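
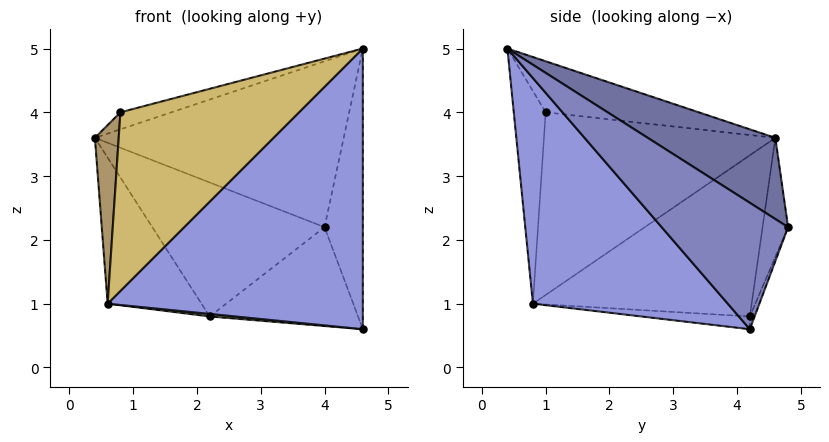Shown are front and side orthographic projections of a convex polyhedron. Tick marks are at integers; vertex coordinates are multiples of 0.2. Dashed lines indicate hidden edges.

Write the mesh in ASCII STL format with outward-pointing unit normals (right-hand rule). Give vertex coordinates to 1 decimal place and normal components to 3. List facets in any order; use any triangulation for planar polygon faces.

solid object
 facet normal 0.278 0.542 0.793
  outer loop
   vertex 4.0 4.8 2.2
   vertex 0.4 4.6 3.6
   vertex 4.6 0.4 5.0
  endloop
 endfacet
 facet normal 0.928 0.281 0.243
  outer loop
   vertex 4.0 4.8 2.2
   vertex 4.6 0.4 5.0
   vertex 4.6 4.2 0.6
  endloop
 endfacet
 facet normal 0.500 -0.655 -0.566
  outer loop
   vertex 0.6 0.8 1.0
   vertex 4.6 4.2 0.6
   vertex 4.6 0.4 5.0
  endloop
 endfacet
 facet normal -0.772 0.331 -0.543
  outer loop
   vertex 2.2 4.2 0.8
   vertex 0.6 0.8 1.0
   vertex 0.4 4.6 3.6
  endloop
 endfacet
 facet normal -0.083 -0.020 -0.996
  outer loop
   vertex 2.2 4.2 0.8
   vertex 4.6 4.2 0.6
   vertex 0.6 0.8 1.0
  endloop
 endfacet
 facet normal -0.143 0.963 -0.229
  outer loop
   vertex 2.2 4.2 0.8
   vertex 0.4 4.6 3.6
   vertex 4.0 4.8 2.2
  endloop
 endfacet
 facet normal -0.030 0.932 -0.361
  outer loop
   vertex 2.2 4.2 0.8
   vertex 4.0 4.8 2.2
   vertex 4.6 4.2 0.6
  endloop
 endfacet
 facet normal -0.242 0.081 0.967
  outer loop
   vertex 0.8 1.0 4.0
   vertex 4.6 0.4 5.0
   vertex 0.4 4.6 3.6
  endloop
 endfacet
 facet normal -0.992 -0.102 0.073
  outer loop
   vertex 0.8 1.0 4.0
   vertex 0.4 4.6 3.6
   vertex 0.6 0.8 1.0
  endloop
 endfacet
 facet normal -0.175 -0.981 0.077
  outer loop
   vertex 0.8 1.0 4.0
   vertex 0.6 0.8 1.0
   vertex 4.6 0.4 5.0
  endloop
 endfacet
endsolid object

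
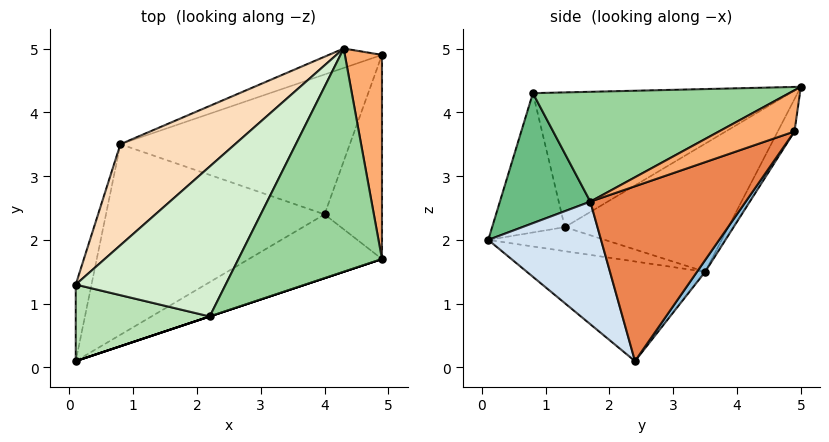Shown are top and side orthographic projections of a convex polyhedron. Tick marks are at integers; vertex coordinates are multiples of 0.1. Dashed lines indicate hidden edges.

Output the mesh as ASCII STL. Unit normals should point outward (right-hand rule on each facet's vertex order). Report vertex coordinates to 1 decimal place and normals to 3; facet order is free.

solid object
 facet normal -0.414 -0.048 -0.909
  outer loop
   vertex 0.8 3.5 1.5
   vertex 4.0 2.4 0.1
   vertex 0.1 0.1 2.0
  endloop
 endfacet
 facet normal 0.029 0.818 -0.575
  outer loop
   vertex 0.8 3.5 1.5
   vertex 4.9 4.9 3.7
   vertex 4.0 2.4 0.1
  endloop
 endfacet
 facet normal -0.171 0.944 -0.282
  outer loop
   vertex 0.8 3.5 1.5
   vertex 4.3 5.0 4.4
   vertex 4.9 4.9 3.7
  endloop
 endfacet
 facet normal 0.335 -0.869 -0.364
  outer loop
   vertex 4.9 1.7 2.6
   vertex 0.1 0.1 2.0
   vertex 4.0 2.4 0.1
  endloop
 endfacet
 facet normal 0.945 0.107 -0.310
  outer loop
   vertex 4.9 1.7 2.6
   vertex 4.0 2.4 0.1
   vertex 4.9 4.9 3.7
  endloop
 endfacet
 facet normal 0.724 -0.224 0.652
  outer loop
   vertex 4.9 1.7 2.6
   vertex 4.9 4.9 3.7
   vertex 4.3 5.0 4.4
  endloop
 endfacet
 facet normal -0.833 0.091 -0.546
  outer loop
   vertex 0.1 1.3 2.2
   vertex 0.8 3.5 1.5
   vertex 0.1 0.1 2.0
  endloop
 endfacet
 facet normal -0.680 0.410 0.608
  outer loop
   vertex 0.1 1.3 2.2
   vertex 4.3 5.0 4.4
   vertex 0.8 3.5 1.5
  endloop
 endfacet
 facet normal 0.316 -0.949 0.000
  outer loop
   vertex 2.2 0.8 4.3
   vertex 0.1 0.1 2.0
   vertex 4.9 1.7 2.6
  endloop
 endfacet
 facet normal 0.578 -0.307 0.756
  outer loop
   vertex 2.2 0.8 4.3
   vertex 4.9 1.7 2.6
   vertex 4.3 5.0 4.4
  endloop
 endfacet
 facet normal -0.716 -0.115 0.689
  outer loop
   vertex 2.2 0.8 4.3
   vertex 0.1 1.3 2.2
   vertex 0.1 0.1 2.0
  endloop
 endfacet
 facet normal -0.637 0.302 0.709
  outer loop
   vertex 2.2 0.8 4.3
   vertex 4.3 5.0 4.4
   vertex 0.1 1.3 2.2
  endloop
 endfacet
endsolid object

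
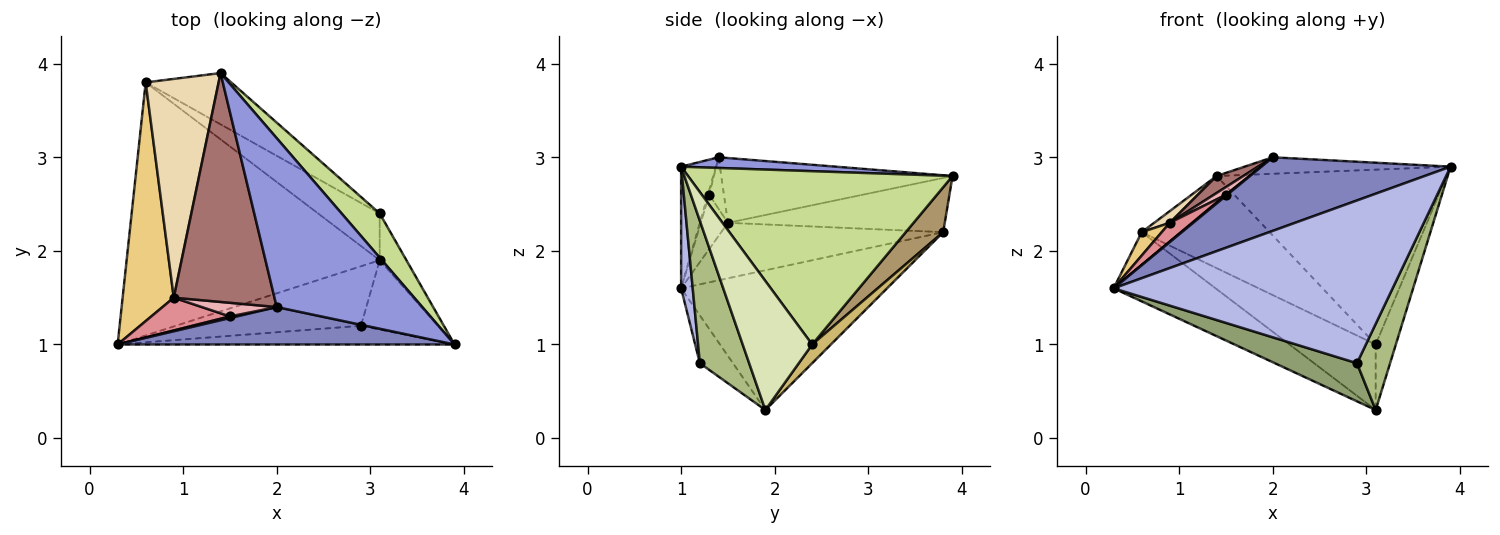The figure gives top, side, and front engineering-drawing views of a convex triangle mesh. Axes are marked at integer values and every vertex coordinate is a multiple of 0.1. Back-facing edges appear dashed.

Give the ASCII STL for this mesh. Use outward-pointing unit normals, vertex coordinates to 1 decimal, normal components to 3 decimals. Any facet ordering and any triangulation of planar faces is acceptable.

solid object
 facet normal -0.470 0.233 -0.851
  outer loop
   vertex 0.6 3.8 2.2
   vertex 3.1 1.9 0.3
   vertex 0.3 1.0 1.6
  endloop
 endfacet
 facet normal -0.162 -0.880 0.448
  outer loop
   vertex 2.0 1.4 3.0
   vertex 0.3 1.0 1.6
   vertex 3.9 1.0 2.9
  endloop
 endfacet
 facet normal 0.073 0.097 0.993
  outer loop
   vertex 2.0 1.4 3.0
   vertex 3.9 1.0 2.9
   vertex 1.4 3.9 2.8
  endloop
 endfacet
 facet normal 0.041 -0.993 -0.114
  outer loop
   vertex 2.9 1.2 0.8
   vertex 3.9 1.0 2.9
   vertex 0.3 1.0 1.6
  endloop
 endfacet
 facet normal -0.213 -0.527 -0.823
  outer loop
   vertex 2.9 1.2 0.8
   vertex 0.3 1.0 1.6
   vertex 3.1 1.9 0.3
  endloop
 endfacet
 facet normal 0.758 -0.509 -0.409
  outer loop
   vertex 2.9 1.2 0.8
   vertex 3.1 1.9 0.3
   vertex 3.9 1.0 2.9
  endloop
 endfacet
 facet normal 0.744 0.647 0.164
  outer loop
   vertex 3.1 2.4 1.0
   vertex 1.4 3.9 2.8
   vertex 3.9 1.0 2.9
  endloop
 endfacet
 facet normal 0.942 0.273 -0.195
  outer loop
   vertex 3.1 2.4 1.0
   vertex 3.9 1.0 2.9
   vertex 3.1 1.9 0.3
  endloop
 endfacet
 facet normal 0.248 0.846 -0.471
  outer loop
   vertex 3.1 2.4 1.0
   vertex 0.6 3.8 2.2
   vertex 1.4 3.9 2.8
  endloop
 endfacet
 facet normal 0.174 0.801 -0.572
  outer loop
   vertex 3.1 2.4 1.0
   vertex 3.1 1.9 0.3
   vertex 0.6 3.8 2.2
  endloop
 endfacet
 facet normal -0.734 -0.066 0.676
  outer loop
   vertex 0.9 1.5 2.3
   vertex 0.6 3.8 2.2
   vertex 0.3 1.0 1.6
  endloop
 endfacet
 facet normal -0.596 -0.043 0.802
  outer loop
   vertex 0.9 1.5 2.3
   vertex 1.4 3.9 2.8
   vertex 0.6 3.8 2.2
  endloop
 endfacet
 facet normal -0.540 -0.062 0.839
  outer loop
   vertex 0.9 1.5 2.3
   vertex 2.0 1.4 3.0
   vertex 1.4 3.9 2.8
  endloop
 endfacet
 facet normal -0.485 -0.485 0.728
  outer loop
   vertex 1.5 1.3 2.6
   vertex 0.3 1.0 1.6
   vertex 2.0 1.4 3.0
  endloop
 endfacet
 facet normal -0.514 -0.426 0.745
  outer loop
   vertex 1.5 1.3 2.6
   vertex 0.9 1.5 2.3
   vertex 0.3 1.0 1.6
  endloop
 endfacet
 facet normal -0.514 -0.421 0.748
  outer loop
   vertex 1.5 1.3 2.6
   vertex 2.0 1.4 3.0
   vertex 0.9 1.5 2.3
  endloop
 endfacet
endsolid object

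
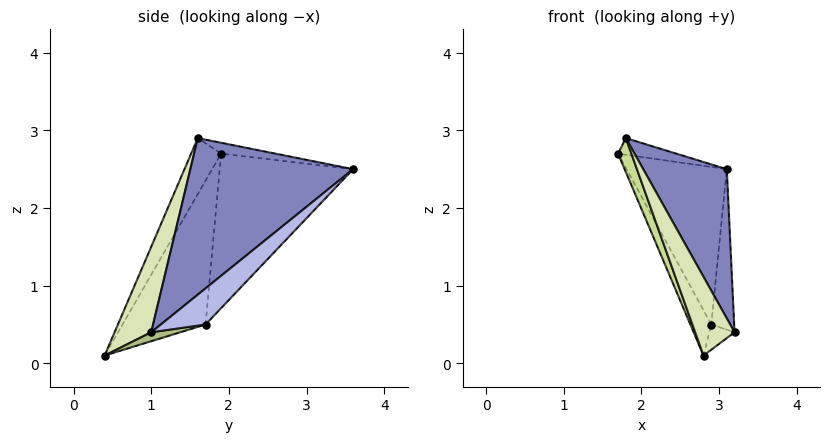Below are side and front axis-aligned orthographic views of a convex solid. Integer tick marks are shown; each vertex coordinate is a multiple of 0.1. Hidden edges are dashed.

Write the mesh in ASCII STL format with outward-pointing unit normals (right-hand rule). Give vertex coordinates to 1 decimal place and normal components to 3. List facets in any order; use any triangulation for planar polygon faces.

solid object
 facet normal -0.390 0.417 0.821
  outer loop
   vertex 1.8 1.6 2.9
   vertex 3.1 3.6 2.5
   vertex 1.7 1.9 2.7
  endloop
 endfacet
 facet normal 0.760 -0.390 0.519
  outer loop
   vertex 1.8 1.6 2.9
   vertex 3.2 1.0 0.4
   vertex 3.1 3.6 2.5
  endloop
 endfacet
 facet normal -0.718 0.539 -0.441
  outer loop
   vertex 2.9 1.7 0.5
   vertex 1.7 1.9 2.7
   vertex 3.1 3.6 2.5
  endloop
 endfacet
 facet normal 0.789 0.404 -0.463
  outer loop
   vertex 2.9 1.7 0.5
   vertex 3.1 3.6 2.5
   vertex 3.2 1.0 0.4
  endloop
 endfacet
 facet normal -0.849 0.214 -0.483
  outer loop
   vertex 2.8 0.4 0.1
   vertex 1.7 1.9 2.7
   vertex 2.9 1.7 0.5
  endloop
 endfacet
 facet normal 0.299 0.259 -0.918
  outer loop
   vertex 2.8 0.4 0.1
   vertex 2.9 1.7 0.5
   vertex 3.2 1.0 0.4
  endloop
 endfacet
 facet normal -0.903 -0.402 -0.151
  outer loop
   vertex 2.8 0.4 0.1
   vertex 1.8 1.6 2.9
   vertex 1.7 1.9 2.7
  endloop
 endfacet
 facet normal 0.595 -0.640 0.487
  outer loop
   vertex 2.8 0.4 0.1
   vertex 3.2 1.0 0.4
   vertex 1.8 1.6 2.9
  endloop
 endfacet
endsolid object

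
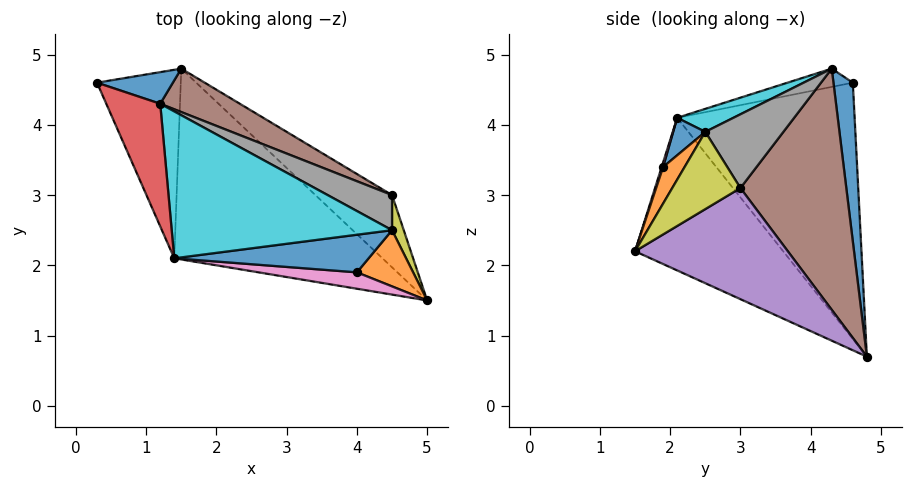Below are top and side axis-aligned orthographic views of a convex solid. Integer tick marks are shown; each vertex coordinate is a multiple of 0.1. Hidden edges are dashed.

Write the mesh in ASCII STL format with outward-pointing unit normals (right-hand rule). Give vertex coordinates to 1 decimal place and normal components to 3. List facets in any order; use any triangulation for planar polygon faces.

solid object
 facet normal 0.286 0.949 0.137
  outer loop
   vertex 1.2 4.3 4.8
   vertex 1.5 4.8 0.7
   vertex 0.3 4.6 4.6
  endloop
 endfacet
 facet normal -0.895 -0.335 -0.293
  outer loop
   vertex 1.4 2.1 4.1
   vertex 0.3 4.6 4.6
   vertex 1.5 4.8 0.7
  endloop
 endfacet
 facet normal -0.419 -0.705 -0.572
  outer loop
   vertex 1.4 2.1 4.1
   vertex 1.5 4.8 0.7
   vertex 5.0 1.5 2.2
  endloop
 endfacet
 facet normal -0.304 -0.314 0.899
  outer loop
   vertex 1.4 2.1 4.1
   vertex 1.2 4.3 4.8
   vertex 0.3 4.6 4.6
  endloop
 endfacet
 facet normal 0.701 0.524 -0.484
  outer loop
   vertex 4.5 3.0 3.1
   vertex 5.0 1.5 2.2
   vertex 1.5 4.8 0.7
  endloop
 endfacet
 facet normal 0.425 0.894 0.140
  outer loop
   vertex 4.5 3.0 3.1
   vertex 1.5 4.8 0.7
   vertex 1.2 4.3 4.8
  endloop
 endfacet
 facet normal 0.016 -0.945 0.328
  outer loop
   vertex 4.0 1.9 3.4
   vertex 1.4 2.1 4.1
   vertex 5.0 1.5 2.2
  endloop
 endfacet
 facet normal 0.519 0.725 0.453
  outer loop
   vertex 4.5 2.5 3.9
   vertex 4.5 3.0 3.1
   vertex 1.2 4.3 4.8
  endloop
 endfacet
 facet normal 0.961 0.233 0.146
  outer loop
   vertex 4.5 2.5 3.9
   vertex 5.0 1.5 2.2
   vertex 4.5 3.0 3.1
  endloop
 endfacet
 facet normal 0.099 -0.294 0.951
  outer loop
   vertex 4.5 2.5 3.9
   vertex 1.2 4.3 4.8
   vertex 1.4 2.1 4.1
  endloop
 endfacet
 facet normal 0.135 -0.698 0.703
  outer loop
   vertex 4.5 2.5 3.9
   vertex 1.4 2.1 4.1
   vertex 4.0 1.9 3.4
  endloop
 endfacet
 facet normal 0.357 -0.755 0.549
  outer loop
   vertex 4.5 2.5 3.9
   vertex 4.0 1.9 3.4
   vertex 5.0 1.5 2.2
  endloop
 endfacet
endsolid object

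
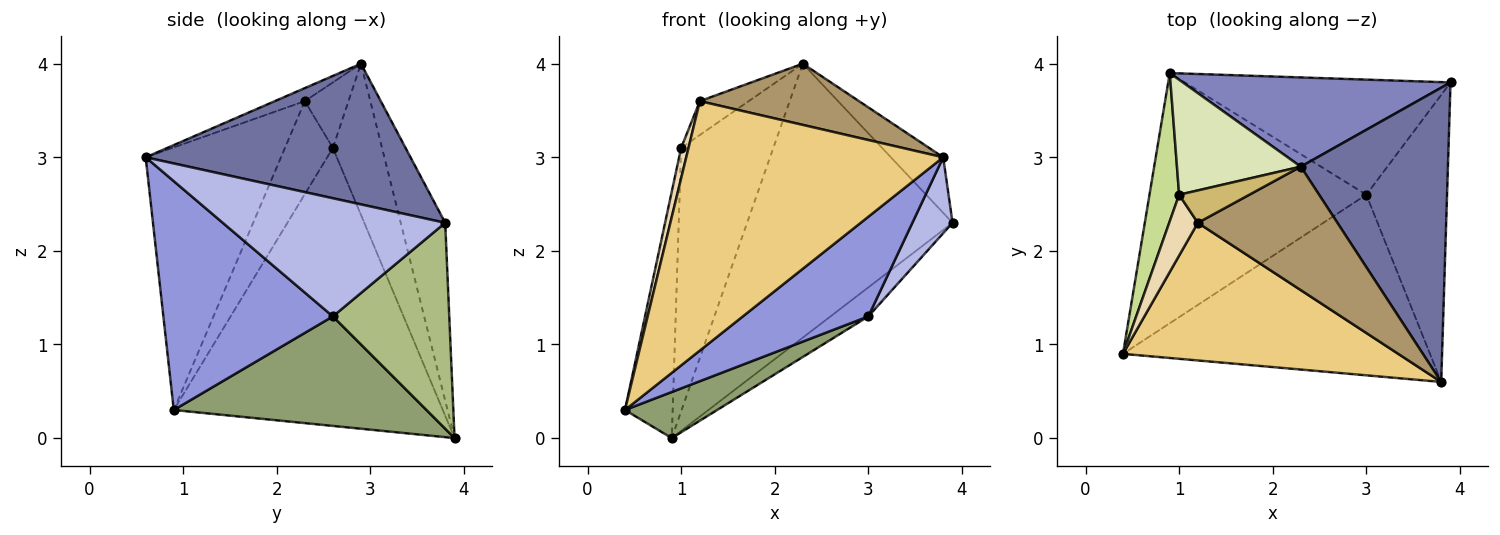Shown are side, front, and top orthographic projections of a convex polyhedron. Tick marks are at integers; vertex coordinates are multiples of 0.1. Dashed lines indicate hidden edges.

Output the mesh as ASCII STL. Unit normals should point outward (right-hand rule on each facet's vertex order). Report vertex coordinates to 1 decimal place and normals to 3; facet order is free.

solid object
 facet normal 0.685 0.135 0.716
  outer loop
   vertex 2.3 2.9 4.0
   vertex 3.8 0.6 3.0
   vertex 3.9 3.8 2.3
  endloop
 endfacet
 facet normal -0.202 0.931 0.303
  outer loop
   vertex 0.9 3.9 0.0
   vertex 2.3 2.9 4.0
   vertex 3.9 3.8 2.3
  endloop
 endfacet
 facet normal 0.547 -0.405 -0.733
  outer loop
   vertex 3.0 2.6 1.3
   vertex 3.8 0.6 3.0
   vertex 0.4 0.9 0.3
  endloop
 endfacet
 facet normal 0.817 -0.148 -0.558
  outer loop
   vertex 3.0 2.6 1.3
   vertex 3.9 3.8 2.3
   vertex 3.8 0.6 3.0
  endloop
 endfacet
 facet normal 0.445 -0.162 -0.881
  outer loop
   vertex 3.0 2.6 1.3
   vertex 0.4 0.9 0.3
   vertex 0.9 3.9 0.0
  endloop
 endfacet
 facet normal 0.601 0.195 -0.775
  outer loop
   vertex 3.0 2.6 1.3
   vertex 0.9 3.9 0.0
   vertex 3.9 3.8 2.3
  endloop
 endfacet
 facet normal -0.979 0.174 0.104
  outer loop
   vertex 1.0 2.6 3.1
   vertex 0.9 3.9 0.0
   vertex 0.4 0.9 0.3
  endloop
 endfacet
 facet normal -0.439 0.823 0.359
  outer loop
   vertex 1.0 2.6 3.1
   vertex 2.3 2.9 4.0
   vertex 0.9 3.9 0.0
  endloop
 endfacet
 facet normal -0.083 -0.443 0.893
  outer loop
   vertex 1.2 2.3 3.6
   vertex 3.8 0.6 3.0
   vertex 2.3 2.9 4.0
  endloop
 endfacet
 facet normal -0.542 0.607 0.581
  outer loop
   vertex 1.2 2.3 3.6
   vertex 2.3 2.9 4.0
   vertex 1.0 2.6 3.1
  endloop
 endfacet
 facet normal -0.419 -0.795 0.439
  outer loop
   vertex 1.2 2.3 3.6
   vertex 0.4 0.9 0.3
   vertex 3.8 0.6 3.0
  endloop
 endfacet
 facet normal -0.946 -0.145 0.291
  outer loop
   vertex 1.2 2.3 3.6
   vertex 1.0 2.6 3.1
   vertex 0.4 0.9 0.3
  endloop
 endfacet
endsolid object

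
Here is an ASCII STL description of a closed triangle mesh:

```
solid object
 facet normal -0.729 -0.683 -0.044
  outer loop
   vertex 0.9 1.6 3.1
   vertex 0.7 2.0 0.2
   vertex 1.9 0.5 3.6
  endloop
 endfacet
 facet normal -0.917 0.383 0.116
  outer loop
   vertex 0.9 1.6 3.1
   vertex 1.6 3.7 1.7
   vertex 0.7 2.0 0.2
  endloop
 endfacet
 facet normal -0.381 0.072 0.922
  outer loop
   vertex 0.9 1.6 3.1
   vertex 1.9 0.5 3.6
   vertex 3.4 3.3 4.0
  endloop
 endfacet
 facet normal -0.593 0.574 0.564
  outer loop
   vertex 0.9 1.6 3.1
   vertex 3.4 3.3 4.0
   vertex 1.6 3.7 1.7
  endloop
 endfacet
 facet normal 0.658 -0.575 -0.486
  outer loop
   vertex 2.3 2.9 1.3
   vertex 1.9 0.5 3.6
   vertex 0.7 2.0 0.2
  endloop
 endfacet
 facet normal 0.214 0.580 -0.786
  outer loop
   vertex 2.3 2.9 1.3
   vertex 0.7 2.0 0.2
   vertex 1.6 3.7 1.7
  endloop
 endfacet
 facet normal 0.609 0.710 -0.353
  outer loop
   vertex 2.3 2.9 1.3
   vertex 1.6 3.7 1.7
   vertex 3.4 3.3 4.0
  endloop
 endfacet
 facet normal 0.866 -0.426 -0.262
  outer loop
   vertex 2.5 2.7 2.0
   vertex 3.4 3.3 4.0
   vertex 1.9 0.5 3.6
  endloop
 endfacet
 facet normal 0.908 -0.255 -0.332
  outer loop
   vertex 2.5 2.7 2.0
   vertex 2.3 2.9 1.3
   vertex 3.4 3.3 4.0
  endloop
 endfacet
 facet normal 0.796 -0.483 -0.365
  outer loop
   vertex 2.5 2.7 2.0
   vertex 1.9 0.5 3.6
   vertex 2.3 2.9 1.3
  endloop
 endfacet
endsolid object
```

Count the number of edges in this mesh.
15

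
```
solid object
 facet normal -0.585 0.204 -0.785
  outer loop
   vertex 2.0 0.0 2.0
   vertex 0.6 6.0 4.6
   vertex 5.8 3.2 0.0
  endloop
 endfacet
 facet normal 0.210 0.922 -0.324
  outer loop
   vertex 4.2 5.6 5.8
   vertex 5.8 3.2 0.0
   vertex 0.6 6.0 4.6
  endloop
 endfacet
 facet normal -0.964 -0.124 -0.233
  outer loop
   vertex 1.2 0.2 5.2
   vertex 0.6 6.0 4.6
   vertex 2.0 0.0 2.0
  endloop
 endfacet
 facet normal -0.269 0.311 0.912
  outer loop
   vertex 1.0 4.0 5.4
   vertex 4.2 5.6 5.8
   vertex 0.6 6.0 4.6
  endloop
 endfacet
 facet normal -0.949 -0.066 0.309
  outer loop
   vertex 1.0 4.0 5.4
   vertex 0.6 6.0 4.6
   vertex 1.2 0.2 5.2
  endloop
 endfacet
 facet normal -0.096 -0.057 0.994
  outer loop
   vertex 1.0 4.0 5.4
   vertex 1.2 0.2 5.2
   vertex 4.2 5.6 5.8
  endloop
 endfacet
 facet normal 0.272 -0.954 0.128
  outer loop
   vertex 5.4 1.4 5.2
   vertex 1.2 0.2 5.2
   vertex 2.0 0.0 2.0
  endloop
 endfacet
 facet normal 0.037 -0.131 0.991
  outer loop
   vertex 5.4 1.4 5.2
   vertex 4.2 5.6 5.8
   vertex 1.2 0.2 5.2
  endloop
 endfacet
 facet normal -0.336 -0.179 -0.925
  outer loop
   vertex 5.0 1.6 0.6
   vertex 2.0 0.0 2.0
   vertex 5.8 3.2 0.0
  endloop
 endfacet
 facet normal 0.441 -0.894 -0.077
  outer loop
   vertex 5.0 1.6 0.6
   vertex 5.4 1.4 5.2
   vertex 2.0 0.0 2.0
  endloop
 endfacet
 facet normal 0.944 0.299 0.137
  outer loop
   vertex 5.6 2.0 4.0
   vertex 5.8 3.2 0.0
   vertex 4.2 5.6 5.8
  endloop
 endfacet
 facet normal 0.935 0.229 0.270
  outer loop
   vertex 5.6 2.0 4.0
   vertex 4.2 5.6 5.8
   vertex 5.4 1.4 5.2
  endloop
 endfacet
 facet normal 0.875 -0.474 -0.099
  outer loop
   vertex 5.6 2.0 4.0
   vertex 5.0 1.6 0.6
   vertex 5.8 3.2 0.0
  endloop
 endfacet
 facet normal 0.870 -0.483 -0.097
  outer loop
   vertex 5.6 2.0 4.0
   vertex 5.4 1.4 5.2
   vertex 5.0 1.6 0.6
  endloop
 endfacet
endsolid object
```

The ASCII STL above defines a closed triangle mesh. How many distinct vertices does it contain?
9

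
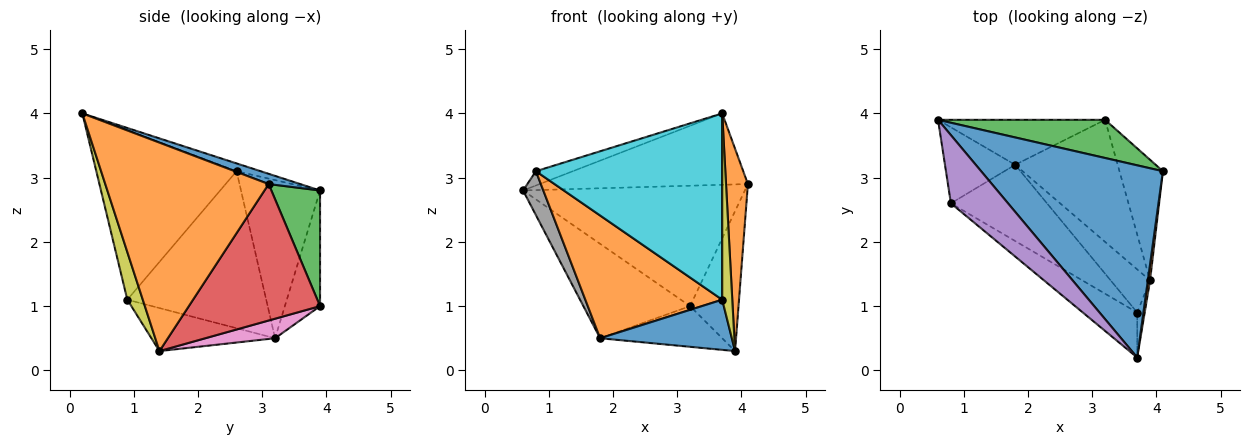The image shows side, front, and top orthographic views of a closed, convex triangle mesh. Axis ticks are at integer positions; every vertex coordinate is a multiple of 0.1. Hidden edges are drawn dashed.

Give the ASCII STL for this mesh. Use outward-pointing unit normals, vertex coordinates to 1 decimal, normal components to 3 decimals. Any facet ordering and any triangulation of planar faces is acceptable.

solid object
 facet normal 0.053 0.348 0.936
  outer loop
   vertex 3.7 0.2 4.0
   vertex 4.1 3.1 2.9
   vertex 0.6 3.9 2.8
  endloop
 endfacet
 facet normal 0.991 -0.133 0.011
  outer loop
   vertex 3.9 1.4 0.3
   vertex 4.1 3.1 2.9
   vertex 3.7 0.2 4.0
  endloop
 endfacet
 facet normal 0.205 0.933 0.296
  outer loop
   vertex 3.2 3.9 1.0
   vertex 0.6 3.9 2.8
   vertex 4.1 3.1 2.9
  endloop
 endfacet
 facet normal 0.899 0.332 -0.286
  outer loop
   vertex 3.2 3.9 1.0
   vertex 4.1 3.1 2.9
   vertex 3.9 1.4 0.3
  endloop
 endfacet
 facet normal -0.133 0.203 0.970
  outer loop
   vertex 0.8 2.6 3.1
   vertex 3.7 0.2 4.0
   vertex 0.6 3.9 2.8
  endloop
 endfacet
 facet normal -0.285 0.865 -0.412
  outer loop
   vertex 1.8 3.2 0.5
   vertex 0.6 3.9 2.8
   vertex 3.2 3.9 1.0
  endloop
 endfacet
 facet normal 0.178 0.311 -0.934
  outer loop
   vertex 1.8 3.2 0.5
   vertex 3.2 3.9 1.0
   vertex 3.9 1.4 0.3
  endloop
 endfacet
 facet normal -0.890 -0.228 -0.395
  outer loop
   vertex 1.8 3.2 0.5
   vertex 0.8 2.6 3.1
   vertex 0.6 3.9 2.8
  endloop
 endfacet
 facet normal 0.831 -0.541 -0.131
  outer loop
   vertex 3.7 0.9 1.1
   vertex 3.9 1.4 0.3
   vertex 3.7 0.2 4.0
  endloop
 endfacet
 facet normal -0.590 -0.785 -0.189
  outer loop
   vertex 3.7 0.9 1.1
   vertex 3.7 0.2 4.0
   vertex 0.8 2.6 3.1
  endloop
 endfacet
 facet normal -0.580 -0.618 -0.531
  outer loop
   vertex 3.7 0.9 1.1
   vertex 1.8 3.2 0.5
   vertex 3.9 1.4 0.3
  endloop
 endfacet
 facet normal -0.653 -0.644 -0.400
  outer loop
   vertex 3.7 0.9 1.1
   vertex 0.8 2.6 3.1
   vertex 1.8 3.2 0.5
  endloop
 endfacet
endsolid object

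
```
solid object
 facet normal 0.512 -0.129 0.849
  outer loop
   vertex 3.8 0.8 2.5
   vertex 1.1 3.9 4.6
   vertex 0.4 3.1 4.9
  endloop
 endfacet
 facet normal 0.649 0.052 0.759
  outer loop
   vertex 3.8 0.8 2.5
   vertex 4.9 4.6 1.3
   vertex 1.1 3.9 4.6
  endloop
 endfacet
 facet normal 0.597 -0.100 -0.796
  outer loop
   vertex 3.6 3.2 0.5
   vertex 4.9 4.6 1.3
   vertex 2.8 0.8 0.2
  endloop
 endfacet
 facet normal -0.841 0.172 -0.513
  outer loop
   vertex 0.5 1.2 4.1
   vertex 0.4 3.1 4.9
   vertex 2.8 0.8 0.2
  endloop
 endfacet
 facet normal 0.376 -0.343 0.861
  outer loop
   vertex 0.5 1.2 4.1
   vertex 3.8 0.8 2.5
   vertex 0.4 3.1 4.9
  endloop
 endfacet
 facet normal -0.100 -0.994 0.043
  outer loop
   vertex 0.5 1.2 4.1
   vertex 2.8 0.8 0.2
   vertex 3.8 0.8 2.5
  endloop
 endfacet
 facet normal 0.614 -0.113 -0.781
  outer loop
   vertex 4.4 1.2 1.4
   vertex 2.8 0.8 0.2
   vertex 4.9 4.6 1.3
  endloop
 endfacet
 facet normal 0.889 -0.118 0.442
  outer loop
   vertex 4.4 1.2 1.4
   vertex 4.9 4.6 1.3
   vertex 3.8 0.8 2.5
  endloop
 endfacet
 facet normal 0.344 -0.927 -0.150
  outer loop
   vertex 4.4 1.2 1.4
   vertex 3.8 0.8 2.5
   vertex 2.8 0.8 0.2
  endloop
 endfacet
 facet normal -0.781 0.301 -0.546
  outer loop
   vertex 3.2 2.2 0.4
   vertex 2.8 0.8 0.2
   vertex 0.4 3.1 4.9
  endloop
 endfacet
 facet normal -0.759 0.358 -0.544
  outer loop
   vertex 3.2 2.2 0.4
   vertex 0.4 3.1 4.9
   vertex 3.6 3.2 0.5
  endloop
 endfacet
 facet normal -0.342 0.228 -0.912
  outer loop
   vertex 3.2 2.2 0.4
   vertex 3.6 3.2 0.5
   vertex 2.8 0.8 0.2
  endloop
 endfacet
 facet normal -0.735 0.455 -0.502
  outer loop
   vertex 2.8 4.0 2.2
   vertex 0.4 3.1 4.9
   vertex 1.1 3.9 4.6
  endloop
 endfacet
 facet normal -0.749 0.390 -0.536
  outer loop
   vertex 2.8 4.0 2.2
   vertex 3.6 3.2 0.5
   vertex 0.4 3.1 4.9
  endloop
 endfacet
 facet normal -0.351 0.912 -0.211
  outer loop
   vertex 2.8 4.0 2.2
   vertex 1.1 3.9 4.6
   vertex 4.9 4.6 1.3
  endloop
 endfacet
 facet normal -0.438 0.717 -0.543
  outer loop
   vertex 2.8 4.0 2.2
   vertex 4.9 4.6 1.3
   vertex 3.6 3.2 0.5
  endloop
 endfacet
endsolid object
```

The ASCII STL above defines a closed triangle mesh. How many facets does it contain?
16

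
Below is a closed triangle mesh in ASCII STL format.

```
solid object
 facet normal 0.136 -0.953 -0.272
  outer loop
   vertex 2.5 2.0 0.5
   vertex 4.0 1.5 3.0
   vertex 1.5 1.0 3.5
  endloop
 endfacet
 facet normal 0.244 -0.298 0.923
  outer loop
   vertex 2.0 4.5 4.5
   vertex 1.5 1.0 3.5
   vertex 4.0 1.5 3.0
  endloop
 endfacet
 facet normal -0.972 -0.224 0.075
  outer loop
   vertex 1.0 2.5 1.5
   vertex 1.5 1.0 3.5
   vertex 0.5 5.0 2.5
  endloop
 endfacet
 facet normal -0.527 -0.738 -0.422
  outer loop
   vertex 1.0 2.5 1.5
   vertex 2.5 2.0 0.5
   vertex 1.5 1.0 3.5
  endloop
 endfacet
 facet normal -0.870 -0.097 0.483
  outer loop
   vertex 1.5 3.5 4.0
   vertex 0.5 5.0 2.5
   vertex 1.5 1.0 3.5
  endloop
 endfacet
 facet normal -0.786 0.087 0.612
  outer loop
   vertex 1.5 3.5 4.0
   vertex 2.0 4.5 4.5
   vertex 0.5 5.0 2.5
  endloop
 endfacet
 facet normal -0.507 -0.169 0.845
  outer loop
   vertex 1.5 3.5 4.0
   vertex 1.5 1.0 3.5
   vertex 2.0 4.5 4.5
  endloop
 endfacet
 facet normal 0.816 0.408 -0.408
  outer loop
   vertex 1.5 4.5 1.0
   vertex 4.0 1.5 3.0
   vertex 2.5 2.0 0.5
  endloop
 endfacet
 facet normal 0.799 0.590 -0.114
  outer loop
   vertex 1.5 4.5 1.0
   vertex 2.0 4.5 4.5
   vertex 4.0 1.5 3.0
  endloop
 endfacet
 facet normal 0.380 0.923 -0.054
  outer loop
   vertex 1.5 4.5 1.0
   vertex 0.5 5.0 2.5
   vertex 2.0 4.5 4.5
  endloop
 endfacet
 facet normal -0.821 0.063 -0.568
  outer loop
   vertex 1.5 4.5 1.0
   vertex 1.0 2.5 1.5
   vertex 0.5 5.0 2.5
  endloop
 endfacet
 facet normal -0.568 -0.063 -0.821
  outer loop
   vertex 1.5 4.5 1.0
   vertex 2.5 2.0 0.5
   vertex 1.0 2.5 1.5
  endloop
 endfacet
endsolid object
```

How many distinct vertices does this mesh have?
8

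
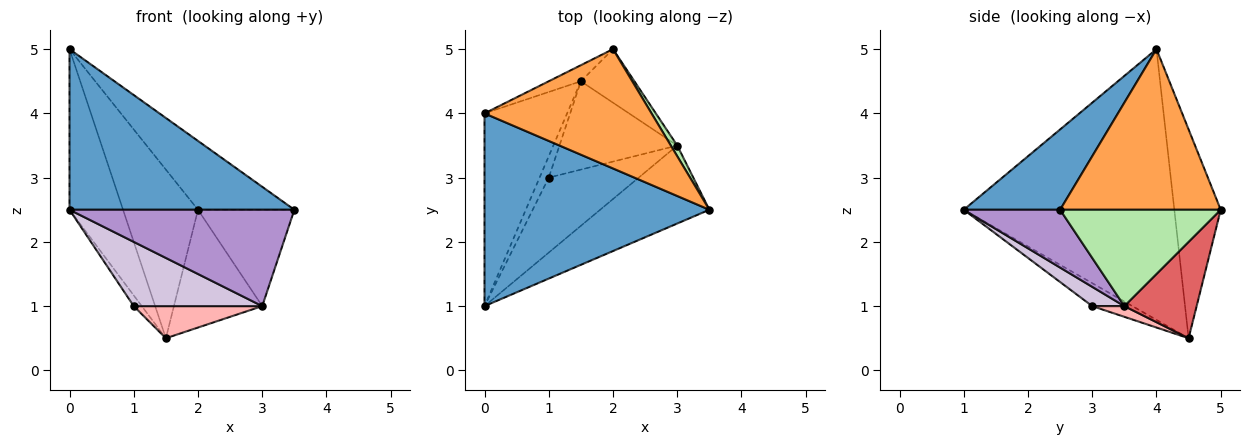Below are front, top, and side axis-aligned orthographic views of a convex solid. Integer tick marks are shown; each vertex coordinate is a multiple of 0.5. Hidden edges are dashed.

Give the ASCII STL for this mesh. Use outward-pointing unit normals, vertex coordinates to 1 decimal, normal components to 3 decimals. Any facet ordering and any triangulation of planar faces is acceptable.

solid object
 facet normal 0.265 -0.617 0.741
  outer loop
   vertex 0.0 1.0 2.5
   vertex 3.5 2.5 2.5
   vertex 0.0 4.0 5.0
  endloop
 endfacet
 facet normal -0.929 0.236 -0.284
  outer loop
   vertex 1.5 4.5 0.5
   vertex 0.0 1.0 2.5
   vertex 0.0 4.0 5.0
  endloop
 endfacet
 facet normal 0.640 0.384 0.666
  outer loop
   vertex 2.0 5.0 2.5
   vertex 0.0 4.0 5.0
   vertex 3.5 2.5 2.5
  endloop
 endfacet
 facet normal -0.525 0.847 -0.081
  outer loop
   vertex 2.0 5.0 2.5
   vertex 1.5 4.5 0.5
   vertex 0.0 4.0 5.0
  endloop
 endfacet
 facet normal -0.913 0.183 -0.365
  outer loop
   vertex 1.0 3.0 1.0
   vertex 0.0 1.0 2.5
   vertex 1.5 4.5 0.5
  endloop
 endfacet
 facet normal 0.856 0.514 0.057
  outer loop
   vertex 3.0 3.5 1.0
   vertex 2.0 5.0 2.5
   vertex 3.5 2.5 2.5
  endloop
 endfacet
 facet normal 0.597 0.730 -0.332
  outer loop
   vertex 3.0 3.5 1.0
   vertex 1.5 4.5 0.5
   vertex 2.0 5.0 2.5
  endloop
 endfacet
 facet normal 0.085 -0.341 -0.936
  outer loop
   vertex 3.0 3.5 1.0
   vertex 1.0 3.0 1.0
   vertex 1.5 4.5 0.5
  endloop
 endfacet
 facet normal 0.316 -0.737 -0.597
  outer loop
   vertex 3.0 3.5 1.0
   vertex 3.5 2.5 2.5
   vertex 0.0 1.0 2.5
  endloop
 endfacet
 facet normal 0.161 -0.642 -0.749
  outer loop
   vertex 3.0 3.5 1.0
   vertex 0.0 1.0 2.5
   vertex 1.0 3.0 1.0
  endloop
 endfacet
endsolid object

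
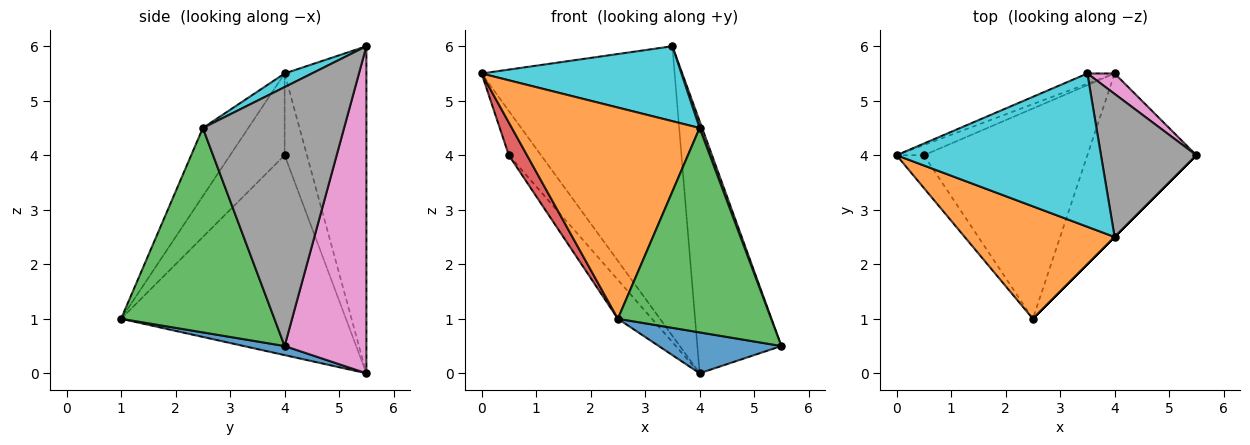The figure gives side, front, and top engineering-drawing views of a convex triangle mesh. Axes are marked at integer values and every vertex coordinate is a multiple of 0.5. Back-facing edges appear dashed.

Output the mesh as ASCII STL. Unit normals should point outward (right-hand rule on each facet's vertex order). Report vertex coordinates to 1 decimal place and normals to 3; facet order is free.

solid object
 facet normal 0.081 -0.242 -0.967
  outer loop
   vertex 4.0 5.5 0.0
   vertex 5.5 4.0 0.5
   vertex 2.5 1.0 1.0
  endloop
 endfacet
 facet normal -0.209 -0.863 0.459
  outer loop
   vertex 4.0 2.5 4.5
   vertex 0.0 4.0 5.5
   vertex 2.5 1.0 1.0
  endloop
 endfacet
 facet normal 0.707 -0.707 0.000
  outer loop
   vertex 4.0 2.5 4.5
   vertex 2.5 1.0 1.0
   vertex 5.5 4.0 0.5
  endloop
 endfacet
 facet normal -0.905 -0.302 -0.302
  outer loop
   vertex 0.5 4.0 4.0
   vertex 2.5 1.0 1.0
   vertex 0.0 4.0 5.5
  endloop
 endfacet
 facet normal -0.559 0.808 -0.186
  outer loop
   vertex 0.5 4.0 4.0
   vertex 0.0 4.0 5.5
   vertex 4.0 5.5 0.0
  endloop
 endfacet
 facet normal -0.769 0.116 -0.629
  outer loop
   vertex 0.5 4.0 4.0
   vertex 4.0 5.5 0.0
   vertex 2.5 1.0 1.0
  endloop
 endfacet
 facet normal 0.696 0.716 0.058
  outer loop
   vertex 3.5 5.5 6.0
   vertex 5.5 4.0 0.5
   vertex 4.0 5.5 0.0
  endloop
 endfacet
 facet normal 0.938 -0.016 0.346
  outer loop
   vertex 3.5 5.5 6.0
   vertex 4.0 2.5 4.5
   vertex 5.5 4.0 0.5
  endloop
 endfacet
 facet normal -0.390 0.920 -0.032
  outer loop
   vertex 3.5 5.5 6.0
   vertex 4.0 5.5 0.0
   vertex 0.0 4.0 5.5
  endloop
 endfacet
 facet normal 0.060 -0.438 0.897
  outer loop
   vertex 3.5 5.5 6.0
   vertex 0.0 4.0 5.5
   vertex 4.0 2.5 4.5
  endloop
 endfacet
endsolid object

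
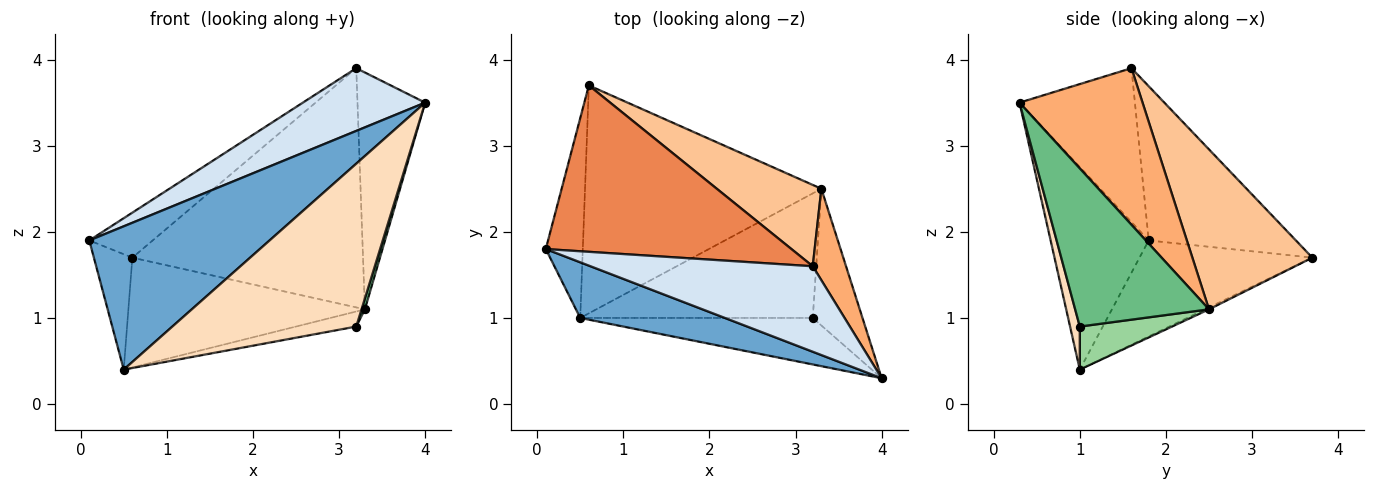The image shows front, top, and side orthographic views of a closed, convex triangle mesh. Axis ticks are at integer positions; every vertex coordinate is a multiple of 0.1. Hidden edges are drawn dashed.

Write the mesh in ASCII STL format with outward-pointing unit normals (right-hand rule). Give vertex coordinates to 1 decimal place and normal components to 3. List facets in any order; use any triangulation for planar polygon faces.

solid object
 facet normal -0.452 -0.831 0.323
  outer loop
   vertex 0.5 1.0 0.4
   vertex 4.0 0.3 3.5
   vertex 0.1 1.8 1.9
  endloop
 endfacet
 facet normal -0.914 0.203 -0.352
  outer loop
   vertex 0.5 1.0 0.4
   vertex 0.1 1.8 1.9
   vertex 0.6 3.7 1.7
  endloop
 endfacet
 facet normal -0.007 0.434 -0.901
  outer loop
   vertex 3.3 2.5 1.1
   vertex 0.5 1.0 0.4
   vertex 0.6 3.7 1.7
  endloop
 endfacet
 facet normal -0.487 -0.517 0.704
  outer loop
   vertex 3.2 1.6 3.9
   vertex 0.1 1.8 1.9
   vertex 4.0 0.3 3.5
  endloop
 endfacet
 facet normal -0.518 0.223 0.826
  outer loop
   vertex 3.2 1.6 3.9
   vertex 0.6 3.7 1.7
   vertex 0.1 1.8 1.9
  endloop
 endfacet
 facet normal 0.861 0.474 0.183
  outer loop
   vertex 3.2 1.6 3.9
   vertex 4.0 0.3 3.5
   vertex 3.3 2.5 1.1
  endloop
 endfacet
 facet normal 0.442 0.849 0.289
  outer loop
   vertex 3.2 1.6 3.9
   vertex 3.3 2.5 1.1
   vertex 0.6 3.7 1.7
  endloop
 endfacet
 facet normal 0.051 -0.960 -0.274
  outer loop
   vertex 3.2 1.0 0.9
   vertex 4.0 0.3 3.5
   vertex 0.5 1.0 0.4
  endloop
 endfacet
 facet normal 0.954 -0.024 -0.300
  outer loop
   vertex 3.2 1.0 0.9
   vertex 3.3 2.5 1.1
   vertex 4.0 0.3 3.5
  endloop
 endfacet
 facet normal 0.181 0.118 -0.976
  outer loop
   vertex 3.2 1.0 0.9
   vertex 0.5 1.0 0.4
   vertex 3.3 2.5 1.1
  endloop
 endfacet
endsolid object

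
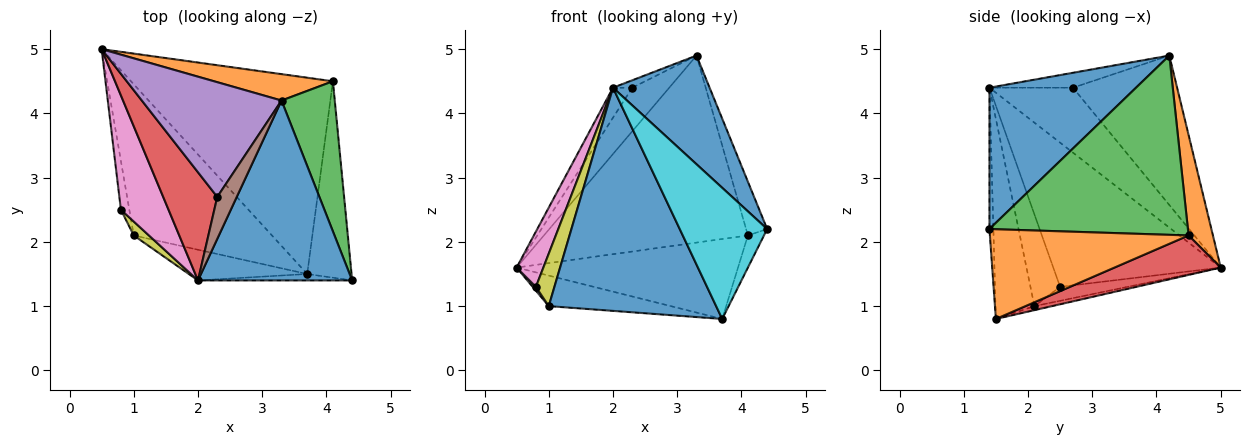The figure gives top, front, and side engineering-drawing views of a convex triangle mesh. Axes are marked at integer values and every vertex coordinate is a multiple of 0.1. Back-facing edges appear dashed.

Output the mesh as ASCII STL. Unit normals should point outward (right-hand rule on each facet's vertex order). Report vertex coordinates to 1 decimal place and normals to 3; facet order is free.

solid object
 facet normal 0.617 -0.407 0.673
  outer loop
   vertex 3.3 4.2 4.9
   vertex 2.0 1.4 4.4
   vertex 4.4 1.4 2.2
  endloop
 endfacet
 facet normal 0.117 0.983 0.139
  outer loop
   vertex 4.1 4.5 2.1
   vertex 0.5 5.0 1.6
   vertex 3.3 4.2 4.9
  endloop
 endfacet
 facet normal 0.954 0.101 0.283
  outer loop
   vertex 4.1 4.5 2.1
   vertex 3.3 4.2 4.9
   vertex 4.4 1.4 2.2
  endloop
 endfacet
 facet normal -0.757 0.175 0.630
  outer loop
   vertex 2.3 2.7 4.4
   vertex 0.5 5.0 1.6
   vertex 2.0 1.4 4.4
  endloop
 endfacet
 facet normal -0.707 0.251 0.661
  outer loop
   vertex 2.3 2.7 4.4
   vertex 3.3 4.2 4.9
   vertex 0.5 5.0 1.6
  endloop
 endfacet
 facet normal -0.602 0.139 0.787
  outer loop
   vertex 2.3 2.7 4.4
   vertex 2.0 1.4 4.4
   vertex 3.3 4.2 4.9
  endloop
 endfacet
 facet normal -0.939 -0.150 0.310
  outer loop
   vertex 0.8 2.5 1.3
   vertex 2.0 1.4 4.4
   vertex 0.5 5.0 1.6
  endloop
 endfacet
 facet normal -0.856 -0.041 -0.516
  outer loop
   vertex 0.8 2.5 1.3
   vertex 0.5 5.0 1.6
   vertex 1.0 2.1 1.0
  endloop
 endfacet
 facet normal -0.840 -0.524 0.139
  outer loop
   vertex 0.8 2.5 1.3
   vertex 1.0 2.1 1.0
   vertex 2.0 1.4 4.4
  endloop
 endfacet
 facet normal -0.045 -0.998 -0.049
  outer loop
   vertex 3.7 1.5 0.8
   vertex 4.4 1.4 2.2
   vertex 2.0 1.4 4.4
  endloop
 endfacet
 facet normal -0.224 -0.965 -0.133
  outer loop
   vertex 3.7 1.5 0.8
   vertex 2.0 1.4 4.4
   vertex 1.0 2.1 1.0
  endloop
 endfacet
 facet normal 0.894 0.072 -0.442
  outer loop
   vertex 3.7 1.5 0.8
   vertex 4.1 4.5 2.1
   vertex 4.4 1.4 2.2
  endloop
 endfacet
 facet normal -0.029 0.198 -0.980
  outer loop
   vertex 3.7 1.5 0.8
   vertex 1.0 2.1 1.0
   vertex 0.5 5.0 1.6
  endloop
 endfacet
 facet normal 0.178 0.371 -0.911
  outer loop
   vertex 3.7 1.5 0.8
   vertex 0.5 5.0 1.6
   vertex 4.1 4.5 2.1
  endloop
 endfacet
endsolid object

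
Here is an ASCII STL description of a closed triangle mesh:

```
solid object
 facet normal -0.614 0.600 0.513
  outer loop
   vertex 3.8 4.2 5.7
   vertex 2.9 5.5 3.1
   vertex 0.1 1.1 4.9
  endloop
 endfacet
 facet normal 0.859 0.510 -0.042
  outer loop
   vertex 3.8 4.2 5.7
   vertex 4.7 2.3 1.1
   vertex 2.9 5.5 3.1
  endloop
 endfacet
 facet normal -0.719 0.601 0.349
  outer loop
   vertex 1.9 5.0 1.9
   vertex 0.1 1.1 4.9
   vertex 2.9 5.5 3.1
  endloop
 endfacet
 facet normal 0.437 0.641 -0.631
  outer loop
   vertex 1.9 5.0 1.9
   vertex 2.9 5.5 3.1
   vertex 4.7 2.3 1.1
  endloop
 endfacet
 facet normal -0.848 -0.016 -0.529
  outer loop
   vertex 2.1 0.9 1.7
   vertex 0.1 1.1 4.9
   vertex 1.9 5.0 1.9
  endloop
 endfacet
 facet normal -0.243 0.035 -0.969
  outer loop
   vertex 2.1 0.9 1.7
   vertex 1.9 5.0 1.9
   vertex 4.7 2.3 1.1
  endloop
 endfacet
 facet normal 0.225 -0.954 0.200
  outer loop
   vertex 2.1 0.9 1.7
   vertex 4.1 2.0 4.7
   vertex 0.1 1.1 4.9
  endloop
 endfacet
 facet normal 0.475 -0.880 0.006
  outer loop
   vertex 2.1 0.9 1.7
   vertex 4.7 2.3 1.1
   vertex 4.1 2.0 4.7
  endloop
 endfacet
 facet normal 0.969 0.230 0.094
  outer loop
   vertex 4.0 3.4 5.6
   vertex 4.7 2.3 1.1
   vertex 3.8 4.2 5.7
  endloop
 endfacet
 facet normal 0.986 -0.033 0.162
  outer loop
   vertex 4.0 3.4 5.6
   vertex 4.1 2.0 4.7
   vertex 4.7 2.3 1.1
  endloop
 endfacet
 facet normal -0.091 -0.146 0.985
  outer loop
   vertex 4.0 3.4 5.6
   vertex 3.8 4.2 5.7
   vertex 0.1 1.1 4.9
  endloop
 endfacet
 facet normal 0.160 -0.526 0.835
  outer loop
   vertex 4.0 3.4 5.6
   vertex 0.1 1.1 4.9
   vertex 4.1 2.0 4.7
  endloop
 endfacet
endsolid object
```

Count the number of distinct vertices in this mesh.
8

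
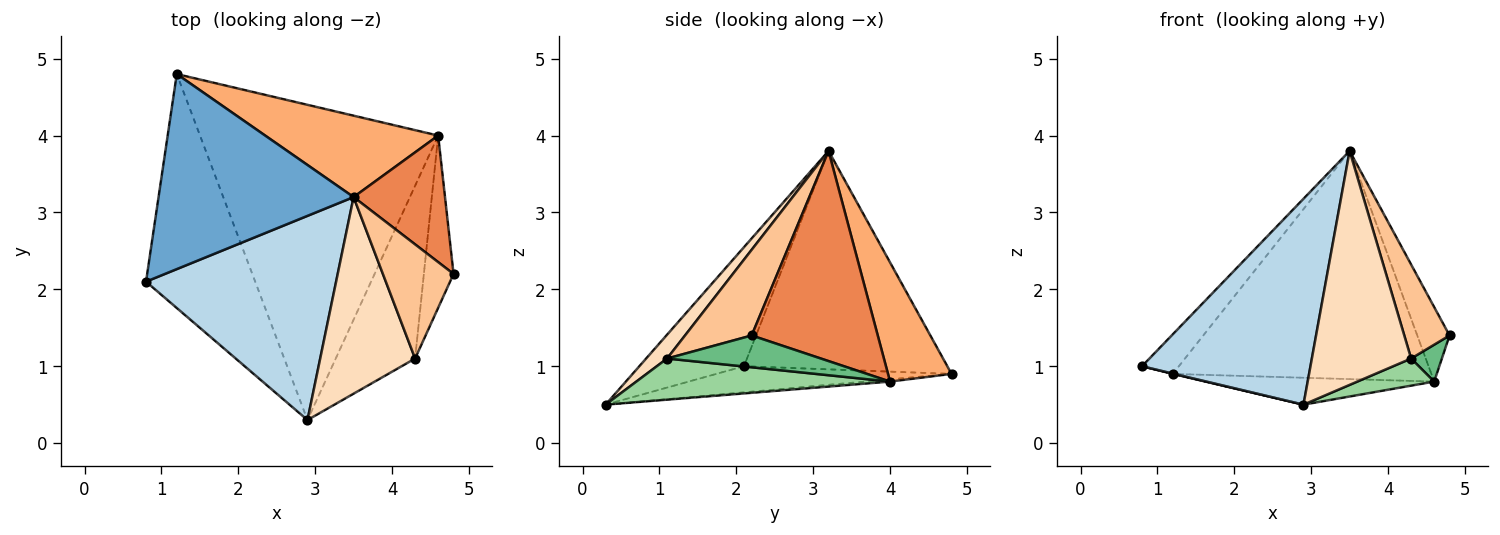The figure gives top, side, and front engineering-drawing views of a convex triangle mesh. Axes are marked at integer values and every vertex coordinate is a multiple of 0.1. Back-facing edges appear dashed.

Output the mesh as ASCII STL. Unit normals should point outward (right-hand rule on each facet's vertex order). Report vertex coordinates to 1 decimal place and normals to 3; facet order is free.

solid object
 facet normal -0.739 0.134 0.660
  outer loop
   vertex 3.5 3.2 3.8
   vertex 1.2 4.8 0.9
   vertex 0.8 2.1 1.0
  endloop
 endfacet
 facet normal -0.233 -0.002 -0.973
  outer loop
   vertex 2.9 0.3 0.5
   vertex 0.8 2.1 1.0
   vertex 1.2 4.8 0.9
  endloop
 endfacet
 facet normal -0.403 -0.650 0.644
  outer loop
   vertex 2.9 0.3 0.5
   vertex 3.5 3.2 3.8
   vertex 0.8 2.1 1.0
  endloop
 endfacet
 facet normal -0.009 0.085 -0.996
  outer loop
   vertex 4.6 4.0 0.8
   vertex 2.9 0.3 0.5
   vertex 1.2 4.8 0.9
  endloop
 endfacet
 facet normal 0.893 0.229 0.388
  outer loop
   vertex 4.6 4.0 0.8
   vertex 3.5 3.2 3.8
   vertex 4.8 2.2 1.4
  endloop
 endfacet
 facet normal 0.226 0.918 0.327
  outer loop
   vertex 4.6 4.0 0.8
   vertex 1.2 4.8 0.9
   vertex 3.5 3.2 3.8
  endloop
 endfacet
 facet normal 0.683 -0.464 0.564
  outer loop
   vertex 4.3 1.1 1.1
   vertex 4.8 2.2 1.4
   vertex 3.5 3.2 3.8
  endloop
 endfacet
 facet normal 0.160 -0.756 0.635
  outer loop
   vertex 4.3 1.1 1.1
   vertex 3.5 3.2 3.8
   vertex 2.9 0.3 0.5
  endloop
 endfacet
 facet normal 0.723 -0.145 -0.675
  outer loop
   vertex 4.3 1.1 1.1
   vertex 4.6 4.0 0.8
   vertex 4.8 2.2 1.4
  endloop
 endfacet
 facet normal 0.456 -0.138 -0.879
  outer loop
   vertex 4.3 1.1 1.1
   vertex 2.9 0.3 0.5
   vertex 4.6 4.0 0.8
  endloop
 endfacet
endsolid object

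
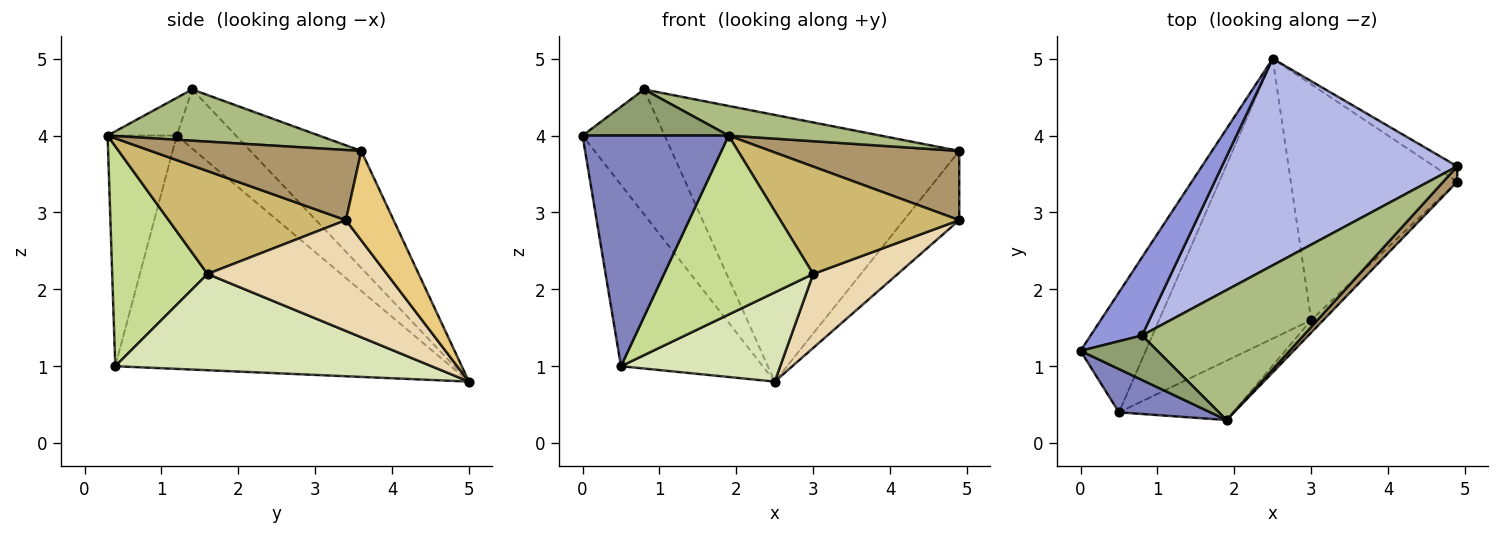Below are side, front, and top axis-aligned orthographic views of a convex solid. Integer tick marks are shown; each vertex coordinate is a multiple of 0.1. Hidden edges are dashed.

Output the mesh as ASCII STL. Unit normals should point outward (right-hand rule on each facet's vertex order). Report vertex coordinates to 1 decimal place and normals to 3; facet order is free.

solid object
 facet normal -0.892 0.377 -0.249
  outer loop
   vertex 0.5 0.4 1.0
   vertex 0.0 1.2 4.0
   vertex 2.5 5.0 0.8
  endloop
 endfacet
 facet normal -0.422 -0.891 0.167
  outer loop
   vertex 0.5 0.4 1.0
   vertex 1.9 0.3 4.0
   vertex 0.0 1.2 4.0
  endloop
 endfacet
 facet normal -0.521 0.724 0.453
  outer loop
   vertex 0.8 1.4 4.6
   vertex 2.5 5.0 0.8
   vertex 0.0 1.2 4.0
  endloop
 endfacet
 facet normal -0.291 0.756 0.586
  outer loop
   vertex 0.8 1.4 4.6
   vertex 4.9 3.6 3.8
   vertex 2.5 5.0 0.8
  endloop
 endfacet
 facet normal -0.323 -0.681 0.657
  outer loop
   vertex 0.8 1.4 4.6
   vertex 0.0 1.2 4.0
   vertex 1.9 0.3 4.0
  endloop
 endfacet
 facet normal 0.296 -0.212 0.931
  outer loop
   vertex 0.8 1.4 4.6
   vertex 1.9 0.3 4.0
   vertex 4.9 3.6 3.8
  endloop
 endfacet
 facet normal 0.519 -0.812 -0.269
  outer loop
   vertex 3.0 1.6 2.2
   vertex 1.9 0.3 4.0
   vertex 0.5 0.4 1.0
  endloop
 endfacet
 facet normal 0.516 -0.260 -0.816
  outer loop
   vertex 3.0 1.6 2.2
   vertex 0.5 0.4 1.0
   vertex 2.5 5.0 0.8
  endloop
 endfacet
 facet normal 0.736 -0.661 0.147
  outer loop
   vertex 4.9 3.4 2.9
   vertex 4.9 3.6 3.8
   vertex 1.9 0.3 4.0
  endloop
 endfacet
 facet normal 0.701 -0.708 -0.083
  outer loop
   vertex 4.9 3.4 2.9
   vertex 1.9 0.3 4.0
   vertex 3.0 1.6 2.2
  endloop
 endfacet
 facet normal 0.643 0.747 -0.166
  outer loop
   vertex 4.9 3.4 2.9
   vertex 2.5 5.0 0.8
   vertex 4.9 3.6 3.8
  endloop
 endfacet
 facet normal 0.536 -0.253 -0.805
  outer loop
   vertex 4.9 3.4 2.9
   vertex 3.0 1.6 2.2
   vertex 2.5 5.0 0.8
  endloop
 endfacet
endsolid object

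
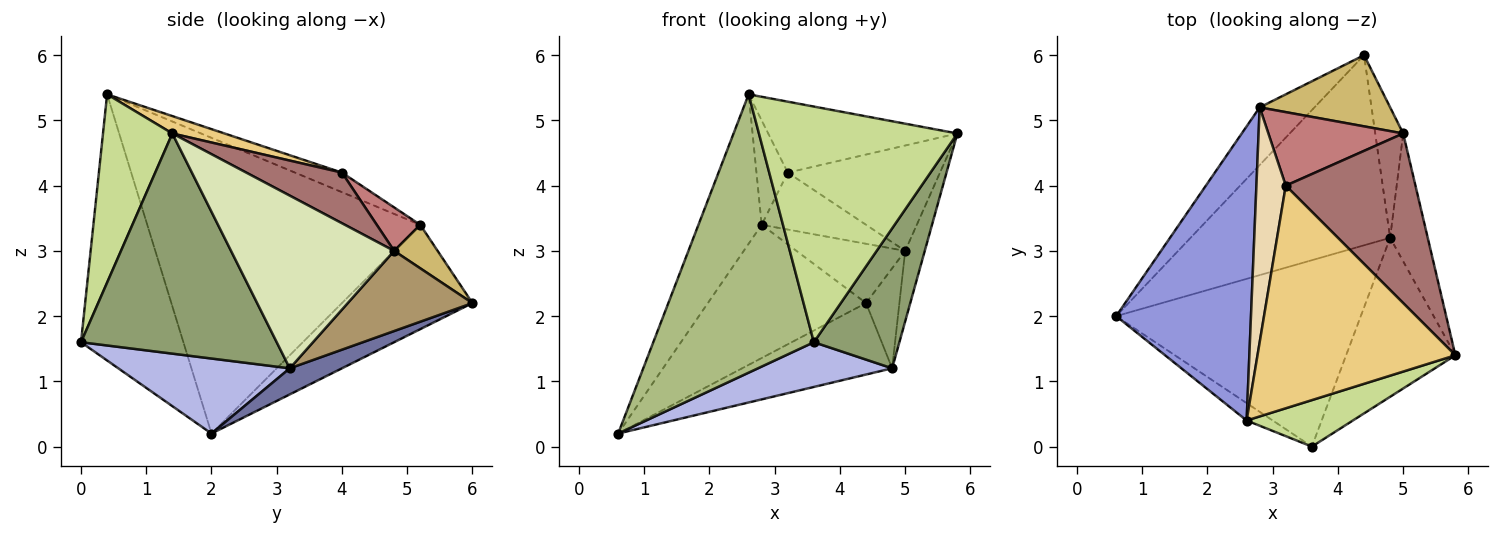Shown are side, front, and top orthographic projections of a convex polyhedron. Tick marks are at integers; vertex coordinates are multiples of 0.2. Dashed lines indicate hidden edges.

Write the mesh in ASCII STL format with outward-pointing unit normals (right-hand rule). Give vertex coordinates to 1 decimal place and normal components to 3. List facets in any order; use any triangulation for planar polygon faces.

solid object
 facet normal 0.121 0.349 -0.929
  outer loop
   vertex 4.8 3.2 1.2
   vertex 0.6 2.0 0.2
   vertex 4.4 6.0 2.2
  endloop
 endfacet
 facet normal -0.603 0.732 -0.317
  outer loop
   vertex 2.8 5.2 3.4
   vertex 4.4 6.0 2.2
   vertex 0.6 2.0 0.2
  endloop
 endfacet
 facet normal -0.890 0.206 0.406
  outer loop
   vertex 2.8 5.2 3.4
   vertex 0.6 2.0 0.2
   vertex 2.6 0.4 5.4
  endloop
 endfacet
 facet normal 0.286 -0.224 -0.932
  outer loop
   vertex 3.6 0.0 1.6
   vertex 0.6 2.0 0.2
   vertex 4.8 3.2 1.2
  endloop
 endfacet
 facet normal 0.834 -0.365 -0.414
  outer loop
   vertex 3.6 0.0 1.6
   vertex 4.8 3.2 1.2
   vertex 5.8 1.4 4.8
  endloop
 endfacet
 facet normal -0.537 -0.842 -0.053
  outer loop
   vertex 3.6 0.0 1.6
   vertex 2.6 0.4 5.4
   vertex 0.6 2.0 0.2
  endloop
 endfacet
 facet normal 0.324 -0.928 0.183
  outer loop
   vertex 3.6 0.0 1.6
   vertex 5.8 1.4 4.8
   vertex 2.6 0.4 5.4
  endloop
 endfacet
 facet normal 0.970 0.116 -0.211
  outer loop
   vertex 5.0 4.8 3.0
   vertex 5.8 1.4 4.8
   vertex 4.8 3.2 1.2
  endloop
 endfacet
 facet normal 0.915 0.245 -0.319
  outer loop
   vertex 5.0 4.8 3.0
   vertex 4.8 3.2 1.2
   vertex 4.4 6.0 2.2
  endloop
 endfacet
 facet normal 0.248 0.620 0.744
  outer loop
   vertex 5.0 4.8 3.0
   vertex 4.4 6.0 2.2
   vertex 2.8 5.2 3.4
  endloop
 endfacet
 facet normal 0.083 0.303 0.949
  outer loop
   vertex 3.2 4.0 4.2
   vertex 2.6 0.4 5.4
   vertex 5.8 1.4 4.8
  endloop
 endfacet
 facet normal -0.520 0.347 0.780
  outer loop
   vertex 3.2 4.0 4.2
   vertex 2.8 5.2 3.4
   vertex 2.6 0.4 5.4
  endloop
 endfacet
 facet normal 0.315 0.501 0.806
  outer loop
   vertex 3.2 4.0 4.2
   vertex 5.8 1.4 4.8
   vertex 5.0 4.8 3.0
  endloop
 endfacet
 facet normal 0.247 0.593 0.766
  outer loop
   vertex 3.2 4.0 4.2
   vertex 5.0 4.8 3.0
   vertex 2.8 5.2 3.4
  endloop
 endfacet
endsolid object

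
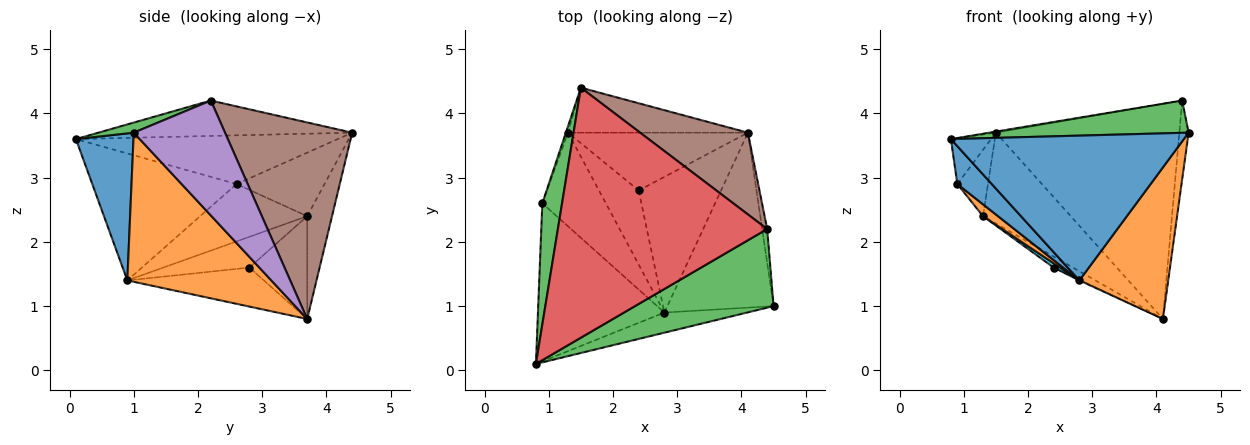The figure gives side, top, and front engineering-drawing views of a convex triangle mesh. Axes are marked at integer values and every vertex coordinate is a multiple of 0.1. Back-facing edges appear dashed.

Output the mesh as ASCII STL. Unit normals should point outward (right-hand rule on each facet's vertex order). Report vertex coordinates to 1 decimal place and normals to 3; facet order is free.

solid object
 facet normal 0.238 -0.962 -0.134
  outer loop
   vertex 2.8 0.9 1.4
   vertex 4.5 1.0 3.7
   vertex 0.8 0.1 3.6
  endloop
 endfacet
 facet normal 0.728 -0.449 -0.518
  outer loop
   vertex 2.8 0.9 1.4
   vertex 4.1 3.7 0.8
   vertex 4.5 1.0 3.7
  endloop
 endfacet
 facet normal 0.067 -0.379 0.923
  outer loop
   vertex 4.4 2.2 4.2
   vertex 0.8 0.1 3.6
   vertex 4.5 1.0 3.7
  endloop
 endfacet
 facet normal -0.167 0.004 0.986
  outer loop
   vertex 4.4 2.2 4.2
   vertex 1.5 4.4 3.7
   vertex 0.8 0.1 3.6
  endloop
 endfacet
 facet normal 0.994 0.101 -0.043
  outer loop
   vertex 4.4 2.2 4.2
   vertex 4.5 1.0 3.7
   vertex 4.1 3.7 0.8
  endloop
 endfacet
 facet normal 0.544 0.785 0.298
  outer loop
   vertex 4.4 2.2 4.2
   vertex 4.1 3.7 0.8
   vertex 1.5 4.4 3.7
  endloop
 endfacet
 facet normal -0.246 0.869 -0.430
  outer loop
   vertex 1.3 3.7 2.4
   vertex 1.5 4.4 3.7
   vertex 4.1 3.7 0.8
  endloop
 endfacet
 facet normal -0.428 0.005 -0.904
  outer loop
   vertex 2.4 2.8 1.6
   vertex 4.1 3.7 0.8
   vertex 2.8 0.9 1.4
  endloop
 endfacet
 facet normal -0.489 0.163 -0.857
  outer loop
   vertex 2.4 2.8 1.6
   vertex 1.3 3.7 2.4
   vertex 4.1 3.7 0.8
  endloop
 endfacet
 facet normal -0.612 -0.046 -0.790
  outer loop
   vertex 2.4 2.8 1.6
   vertex 2.8 0.9 1.4
   vertex 1.3 3.7 2.4
  endloop
 endfacet
 facet normal -0.699 -0.167 -0.696
  outer loop
   vertex 0.9 2.6 2.9
   vertex 2.8 0.9 1.4
   vertex 0.8 0.1 3.6
  endloop
 endfacet
 facet normal -0.667 -0.093 -0.739
  outer loop
   vertex 0.9 2.6 2.9
   vertex 1.3 3.7 2.4
   vertex 2.8 0.9 1.4
  endloop
 endfacet
 facet normal -0.918 0.141 0.372
  outer loop
   vertex 0.9 2.6 2.9
   vertex 0.8 0.1 3.6
   vertex 1.5 4.4 3.7
  endloop
 endfacet
 facet normal -0.944 0.329 -0.032
  outer loop
   vertex 0.9 2.6 2.9
   vertex 1.5 4.4 3.7
   vertex 1.3 3.7 2.4
  endloop
 endfacet
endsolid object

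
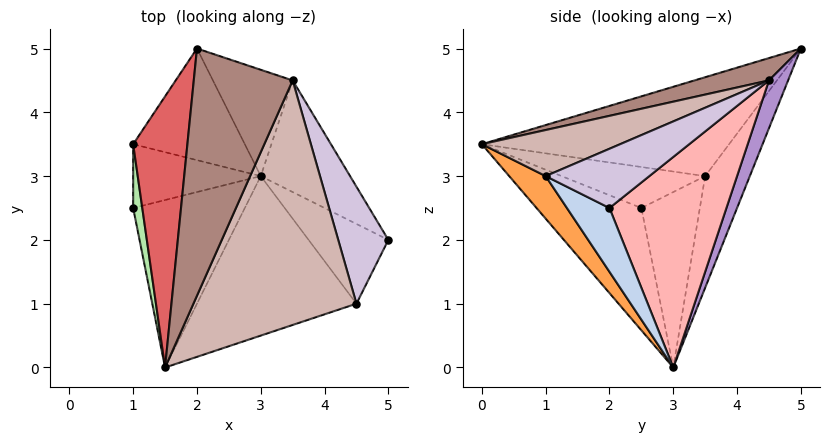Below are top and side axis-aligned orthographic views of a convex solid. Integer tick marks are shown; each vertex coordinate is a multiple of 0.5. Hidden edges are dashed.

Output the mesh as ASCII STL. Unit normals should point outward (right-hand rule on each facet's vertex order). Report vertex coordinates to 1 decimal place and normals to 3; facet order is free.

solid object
 facet normal -0.682 -0.385 -0.622
  outer loop
   vertex 3.0 3.0 0.0
   vertex 1.5 0.0 3.5
   vertex 1.0 2.5 2.5
  endloop
 endfacet
 facet normal 0.511 -0.575 -0.639
  outer loop
   vertex 4.5 1.0 3.0
   vertex 3.0 3.0 0.0
   vertex 5.0 2.0 2.5
  endloop
 endfacet
 facet normal 0.160 -0.782 -0.602
  outer loop
   vertex 4.5 1.0 3.0
   vertex 1.5 0.0 3.5
   vertex 3.0 3.0 0.0
  endloop
 endfacet
 facet normal -0.776 0.282 -0.564
  outer loop
   vertex 1.0 3.5 3.0
   vertex 3.0 3.0 0.0
   vertex 1.0 2.5 2.5
  endloop
 endfacet
 facet normal -0.408 0.816 -0.408
  outer loop
   vertex 1.0 3.5 3.0
   vertex 2.0 5.0 5.0
   vertex 3.0 3.0 0.0
  endloop
 endfacet
 facet normal -0.970 -0.108 0.216
  outer loop
   vertex 1.0 3.5 3.0
   vertex 1.0 2.5 2.5
   vertex 1.5 0.0 3.5
  endloop
 endfacet
 facet normal -0.875 -0.056 0.480
  outer loop
   vertex 1.0 3.5 3.0
   vertex 1.5 0.0 3.5
   vertex 2.0 5.0 5.0
  endloop
 endfacet
 facet normal 0.696 0.654 -0.295
  outer loop
   vertex 3.5 4.5 4.5
   vertex 5.0 2.0 2.5
   vertex 3.0 3.0 0.0
  endloop
 endfacet
 facet normal 0.198 0.923 -0.330
  outer loop
   vertex 3.5 4.5 4.5
   vertex 3.0 3.0 0.0
   vertex 2.0 5.0 5.0
  endloop
 endfacet
 facet normal 0.762 -0.059 0.645
  outer loop
   vertex 3.5 4.5 4.5
   vertex 4.5 1.0 3.0
   vertex 5.0 2.0 2.5
  endloop
 endfacet
 facet normal 0.210 -0.300 0.930
  outer loop
   vertex 3.5 4.5 4.5
   vertex 2.0 5.0 5.0
   vertex 1.5 0.0 3.5
  endloop
 endfacet
 facet normal 0.258 -0.317 0.913
  outer loop
   vertex 3.5 4.5 4.5
   vertex 1.5 0.0 3.5
   vertex 4.5 1.0 3.0
  endloop
 endfacet
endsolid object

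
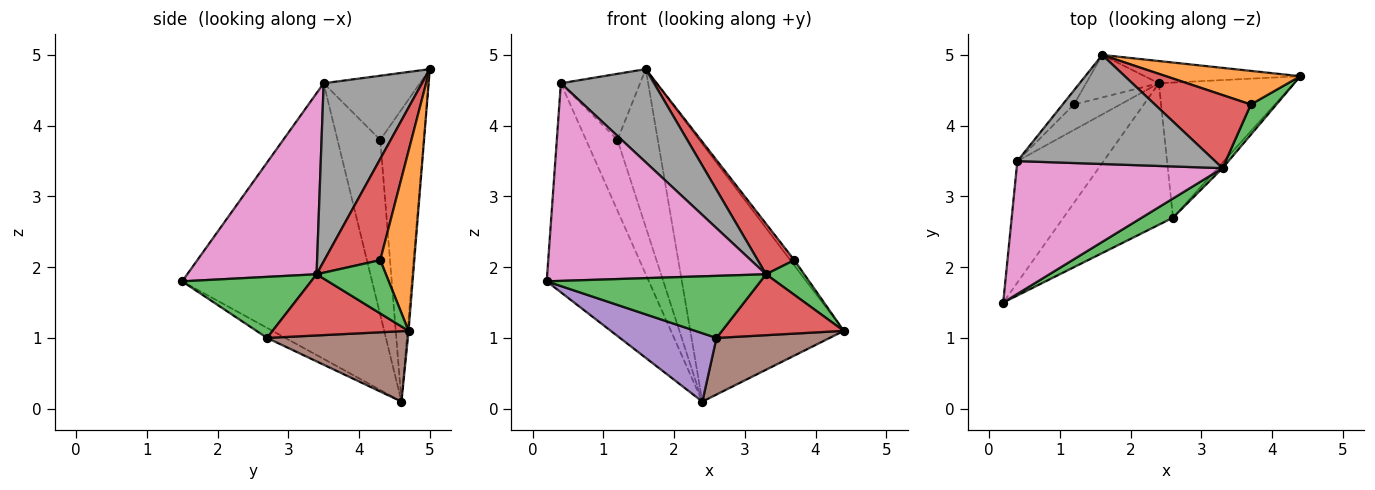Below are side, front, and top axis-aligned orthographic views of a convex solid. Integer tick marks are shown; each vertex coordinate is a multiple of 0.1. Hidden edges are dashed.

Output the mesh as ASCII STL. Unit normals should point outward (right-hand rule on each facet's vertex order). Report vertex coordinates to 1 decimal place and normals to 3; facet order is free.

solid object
 facet normal -0.007 0.996 -0.086
  outer loop
   vertex 2.4 4.6 0.1
   vertex 1.6 5.0 4.8
   vertex 4.4 4.7 1.1
  endloop
 endfacet
 facet normal -0.721 0.669 -0.180
  outer loop
   vertex 1.2 4.3 3.8
   vertex 1.6 5.0 4.8
   vertex 2.4 4.6 0.1
  endloop
 endfacet
 facet normal 0.499 -0.828 0.256
  outer loop
   vertex 2.6 2.7 1.0
   vertex 3.3 3.4 1.9
   vertex 0.2 1.5 1.8
  endloop
 endfacet
 facet normal 0.743 -0.666 -0.060
  outer loop
   vertex 2.6 2.7 1.0
   vertex 4.4 4.7 1.1
   vertex 3.3 3.4 1.9
  endloop
 endfacet
 facet normal -0.082 -0.434 -0.897
  outer loop
   vertex 2.6 2.7 1.0
   vertex 0.2 1.5 1.8
   vertex 2.4 4.6 0.1
  endloop
 endfacet
 facet normal 0.433 -0.348 -0.831
  outer loop
   vertex 2.6 2.7 1.0
   vertex 2.4 4.6 0.1
   vertex 4.4 4.7 1.1
  endloop
 endfacet
 facet normal 0.441 -0.745 0.501
  outer loop
   vertex 0.4 3.5 4.6
   vertex 0.2 1.5 1.8
   vertex 3.3 3.4 1.9
  endloop
 endfacet
 facet normal 0.565 -0.536 0.627
  outer loop
   vertex 0.4 3.5 4.6
   vertex 3.3 3.4 1.9
   vertex 1.6 5.0 4.8
  endloop
 endfacet
 facet normal -0.765 0.630 -0.135
  outer loop
   vertex 0.4 3.5 4.6
   vertex 1.6 5.0 4.8
   vertex 1.2 4.3 3.8
  endloop
 endfacet
 facet normal -0.849 0.457 -0.266
  outer loop
   vertex 0.4 3.5 4.6
   vertex 2.4 4.6 0.1
   vertex 0.2 1.5 1.8
  endloop
 endfacet
 facet normal -0.788 0.579 -0.209
  outer loop
   vertex 0.4 3.5 4.6
   vertex 1.2 4.3 3.8
   vertex 2.4 4.6 0.1
  endloop
 endfacet
 facet normal 0.798 0.094 0.596
  outer loop
   vertex 3.7 4.3 2.1
   vertex 4.4 4.7 1.1
   vertex 1.6 5.0 4.8
  endloop
 endfacet
 facet normal 0.807 -0.445 0.387
  outer loop
   vertex 3.7 4.3 2.1
   vertex 3.3 3.4 1.9
   vertex 4.4 4.7 1.1
  endloop
 endfacet
 facet normal 0.656 -0.429 0.621
  outer loop
   vertex 3.7 4.3 2.1
   vertex 1.6 5.0 4.8
   vertex 3.3 3.4 1.9
  endloop
 endfacet
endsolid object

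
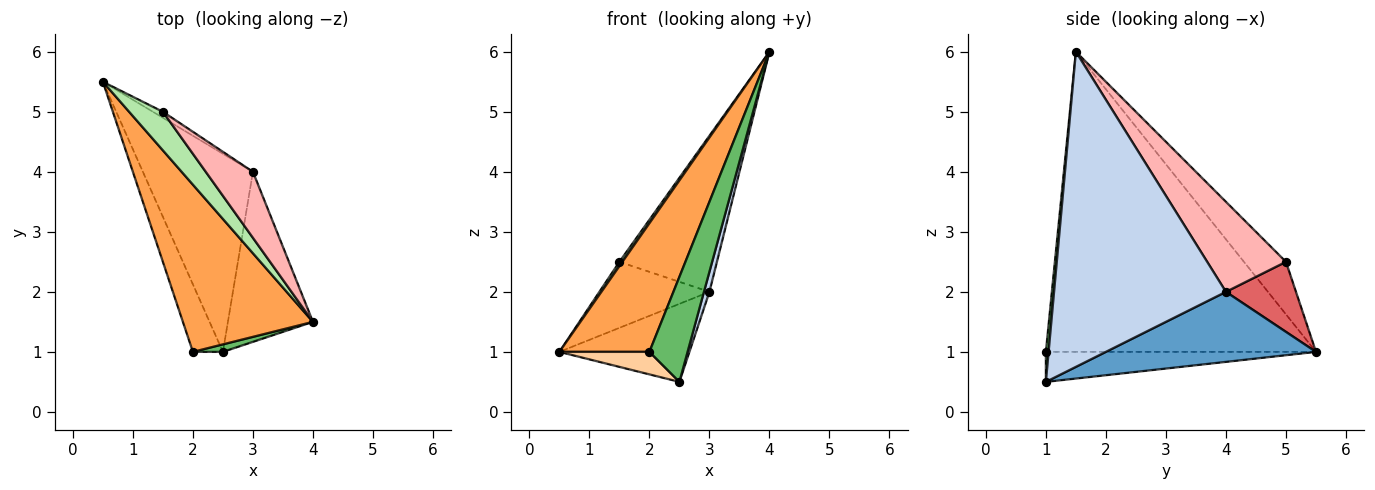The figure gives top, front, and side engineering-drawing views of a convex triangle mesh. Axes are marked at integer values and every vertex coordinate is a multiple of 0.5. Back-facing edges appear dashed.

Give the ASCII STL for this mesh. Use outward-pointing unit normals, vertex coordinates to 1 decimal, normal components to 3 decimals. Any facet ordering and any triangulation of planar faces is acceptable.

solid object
 facet normal 0.509 0.315 -0.801
  outer loop
   vertex 3.0 4.0 2.0
   vertex 2.5 1.0 0.5
   vertex 0.5 5.5 1.0
  endloop
 endfacet
 facet normal 0.965 -0.031 -0.260
  outer loop
   vertex 3.0 4.0 2.0
   vertex 4.0 1.5 6.0
   vertex 2.5 1.0 0.5
  endloop
 endfacet
 facet normal -0.877 -0.292 0.380
  outer loop
   vertex 2.0 1.0 1.0
   vertex 4.0 1.5 6.0
   vertex 0.5 5.5 1.0
  endloop
 endfacet
 facet normal -0.688 -0.229 -0.688
  outer loop
   vertex 2.0 1.0 1.0
   vertex 0.5 5.5 1.0
   vertex 2.5 1.0 0.5
  endloop
 endfacet
 facet normal 0.071 -0.995 0.071
  outer loop
   vertex 2.0 1.0 1.0
   vertex 2.5 1.0 0.5
   vertex 4.0 1.5 6.0
  endloop
 endfacet
 facet normal -0.840 -0.060 0.540
  outer loop
   vertex 1.5 5.0 2.5
   vertex 0.5 5.5 1.0
   vertex 4.0 1.5 6.0
  endloop
 endfacet
 facet normal 0.535 0.841 -0.076
  outer loop
   vertex 1.5 5.0 2.5
   vertex 3.0 4.0 2.0
   vertex 0.5 5.5 1.0
  endloop
 endfacet
 facet normal 0.597 0.739 0.313
  outer loop
   vertex 1.5 5.0 2.5
   vertex 4.0 1.5 6.0
   vertex 3.0 4.0 2.0
  endloop
 endfacet
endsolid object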